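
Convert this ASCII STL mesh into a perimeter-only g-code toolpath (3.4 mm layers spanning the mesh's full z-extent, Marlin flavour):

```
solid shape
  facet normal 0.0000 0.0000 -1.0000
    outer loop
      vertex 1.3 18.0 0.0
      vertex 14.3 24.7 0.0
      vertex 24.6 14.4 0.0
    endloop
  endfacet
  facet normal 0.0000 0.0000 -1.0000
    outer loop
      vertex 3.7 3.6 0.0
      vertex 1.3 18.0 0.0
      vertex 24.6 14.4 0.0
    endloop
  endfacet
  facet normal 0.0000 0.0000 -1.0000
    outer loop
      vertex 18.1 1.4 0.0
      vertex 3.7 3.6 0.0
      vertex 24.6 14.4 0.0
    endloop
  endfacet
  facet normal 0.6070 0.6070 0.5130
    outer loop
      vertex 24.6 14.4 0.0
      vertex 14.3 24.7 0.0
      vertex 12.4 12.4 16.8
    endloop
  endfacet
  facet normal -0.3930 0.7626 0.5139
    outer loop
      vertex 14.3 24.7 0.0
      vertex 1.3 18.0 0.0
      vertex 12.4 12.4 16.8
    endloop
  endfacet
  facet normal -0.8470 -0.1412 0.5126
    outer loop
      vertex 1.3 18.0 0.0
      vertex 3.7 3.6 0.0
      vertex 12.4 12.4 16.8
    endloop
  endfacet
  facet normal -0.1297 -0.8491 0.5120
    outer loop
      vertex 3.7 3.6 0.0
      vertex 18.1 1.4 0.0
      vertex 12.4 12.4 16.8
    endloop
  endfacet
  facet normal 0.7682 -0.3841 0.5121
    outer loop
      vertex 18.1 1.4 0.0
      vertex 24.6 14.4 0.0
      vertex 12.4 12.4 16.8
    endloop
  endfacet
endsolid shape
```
; perimeter-only toolpath
G21 ; units = mm
G90 ; absolute positioning
G28 ; home
; layer 1
G0 Z3.4
G0 X22.2 Y14.0
G1 X13.9 Y22.2
G1 X3.5 Y16.9
G1 X5.4 Y5.4
G1 X17.0 Y3.6
G1 X22.2 Y14.0
; layer 2
G0 Z6.7
G0 X19.7 Y13.6
G1 X13.5 Y19.8
G1 X5.7 Y15.8
G1 X7.2 Y7.1
G1 X15.8 Y5.8
G1 X19.7 Y13.6
; layer 3
G0 Z10.1
G0 X17.3 Y13.2
G1 X13.2 Y17.3
G1 X8.0 Y14.6
G1 X8.9 Y8.9
G1 X14.7 Y8.0
G1 X17.3 Y13.2
; layer 4
G0 Z13.4
G0 X14.8 Y12.8
G1 X12.8 Y14.9
G1 X10.2 Y13.5
G1 X10.7 Y10.6
G1 X13.5 Y10.2
G1 X14.8 Y12.8
M2 ; end

The solid is a regular 5-sided pyramid, base circumscribed radius ≈ 12.4 mm, apex at z ≈ 16.8 mm. Slicing at Δz = 3.4 mm — 5 equal slices spanning the solid's height, so layer i sits at z = i·h/5 — gives 4 non-empty perimeters. Each is a 5-segment closed polygon; G0 lifts to the layer z and rapids to the start vertex, then G1 traces the edges. The cross-section shrinks linearly with z (the slice at the apex is degenerate and omitted).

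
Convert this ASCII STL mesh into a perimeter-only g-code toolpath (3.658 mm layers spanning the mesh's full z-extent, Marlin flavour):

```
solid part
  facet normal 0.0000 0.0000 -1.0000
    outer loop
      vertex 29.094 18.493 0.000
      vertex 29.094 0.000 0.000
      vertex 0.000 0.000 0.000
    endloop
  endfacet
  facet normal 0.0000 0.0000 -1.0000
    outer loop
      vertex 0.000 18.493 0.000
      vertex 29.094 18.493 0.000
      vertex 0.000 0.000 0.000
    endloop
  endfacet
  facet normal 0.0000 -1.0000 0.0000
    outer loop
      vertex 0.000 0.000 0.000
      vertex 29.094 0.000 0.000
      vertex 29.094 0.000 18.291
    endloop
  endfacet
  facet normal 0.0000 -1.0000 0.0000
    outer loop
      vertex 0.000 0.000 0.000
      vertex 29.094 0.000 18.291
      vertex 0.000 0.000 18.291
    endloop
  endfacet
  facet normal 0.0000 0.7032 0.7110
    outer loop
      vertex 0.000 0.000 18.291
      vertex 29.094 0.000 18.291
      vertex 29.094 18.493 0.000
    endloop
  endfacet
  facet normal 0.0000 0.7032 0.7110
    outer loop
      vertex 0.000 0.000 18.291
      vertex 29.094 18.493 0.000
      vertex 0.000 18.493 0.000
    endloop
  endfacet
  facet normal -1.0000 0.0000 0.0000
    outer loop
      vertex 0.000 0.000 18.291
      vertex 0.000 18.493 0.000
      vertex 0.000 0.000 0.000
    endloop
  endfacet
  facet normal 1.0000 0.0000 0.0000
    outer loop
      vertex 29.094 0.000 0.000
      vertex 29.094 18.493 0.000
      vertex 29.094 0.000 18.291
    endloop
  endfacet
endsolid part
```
; perimeter-only toolpath
G21 ; units = mm
G90 ; absolute positioning
G28 ; home
; layer 1
G0 Z3.658
G0 X0.000 Y0.000
G1 X29.094 Y0.000
G1 X29.094 Y14.794
G1 X0.000 Y14.794
G1 X0.000 Y0.000
; layer 2
G0 Z7.316
G0 X0.000 Y0.000
G1 X29.094 Y0.000
G1 X29.094 Y11.096
G1 X0.000 Y11.096
G1 X0.000 Y0.000
; layer 3
G0 Z10.975
G0 X0.000 Y0.000
G1 X29.094 Y0.000
G1 X29.094 Y7.397
G1 X0.000 Y7.397
G1 X0.000 Y0.000
; layer 4
G0 Z14.633
G0 X0.000 Y0.000
G1 X29.094 Y0.000
G1 X29.094 Y3.699
G1 X0.000 Y3.699
G1 X0.000 Y0.000
M2 ; end

The solid is a wedge (ramp): 29.1 × 18.5 mm base, rising to 18.3 mm along the y=0 edge and sloping linearly to z=0 at y=18.5. Slicing at Δz = 3.658 mm — 5 equal slices spanning the solid's height, so layer i sits at z = i·h/5 — gives 4 non-empty perimeters. Each is a 4-segment closed polygon; G0 lifts to the layer z and rapids to the start vertex, then G1 traces the edges. The cross-section shrinks linearly with z (the slice at the apex is degenerate and omitted).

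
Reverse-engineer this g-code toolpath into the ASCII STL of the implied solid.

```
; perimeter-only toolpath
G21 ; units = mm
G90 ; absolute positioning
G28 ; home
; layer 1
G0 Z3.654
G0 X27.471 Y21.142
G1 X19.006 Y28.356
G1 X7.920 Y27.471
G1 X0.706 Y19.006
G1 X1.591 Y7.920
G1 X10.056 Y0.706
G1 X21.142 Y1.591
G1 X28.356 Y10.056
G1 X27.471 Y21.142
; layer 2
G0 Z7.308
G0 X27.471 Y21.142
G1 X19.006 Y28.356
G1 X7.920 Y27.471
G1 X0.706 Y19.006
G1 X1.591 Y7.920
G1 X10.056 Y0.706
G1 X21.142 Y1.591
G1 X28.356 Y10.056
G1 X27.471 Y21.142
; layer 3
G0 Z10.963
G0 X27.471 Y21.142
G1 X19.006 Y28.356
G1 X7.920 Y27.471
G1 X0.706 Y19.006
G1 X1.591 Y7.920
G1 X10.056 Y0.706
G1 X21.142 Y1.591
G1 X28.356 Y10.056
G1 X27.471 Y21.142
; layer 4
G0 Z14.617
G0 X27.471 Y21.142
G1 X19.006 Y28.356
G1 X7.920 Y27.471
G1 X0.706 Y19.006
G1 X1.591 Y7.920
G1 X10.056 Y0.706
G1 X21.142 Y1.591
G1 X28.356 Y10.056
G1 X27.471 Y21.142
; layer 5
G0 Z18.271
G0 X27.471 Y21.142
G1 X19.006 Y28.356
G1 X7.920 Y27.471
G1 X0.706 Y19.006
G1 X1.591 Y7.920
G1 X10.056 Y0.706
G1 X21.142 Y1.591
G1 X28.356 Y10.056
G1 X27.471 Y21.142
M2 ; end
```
solid part
  facet normal 0.0000 0.0000 -1.0000
    outer loop
      vertex 7.920 27.471 0.000
      vertex 19.006 28.356 0.000
      vertex 27.471 21.142 0.000
    endloop
  endfacet
  facet normal 0.0000 0.0000 -1.0000
    outer loop
      vertex 0.706 19.006 0.000
      vertex 7.920 27.471 0.000
      vertex 27.471 21.142 0.000
    endloop
  endfacet
  facet normal 0.0000 0.0000 -1.0000
    outer loop
      vertex 1.591 7.920 0.000
      vertex 0.706 19.006 0.000
      vertex 27.471 21.142 0.000
    endloop
  endfacet
  facet normal 0.0000 0.0000 -1.0000
    outer loop
      vertex 10.056 0.706 0.000
      vertex 1.591 7.920 0.000
      vertex 27.471 21.142 0.000
    endloop
  endfacet
  facet normal 0.0000 0.0000 -1.0000
    outer loop
      vertex 21.142 1.591 0.000
      vertex 10.056 0.706 0.000
      vertex 27.471 21.142 0.000
    endloop
  endfacet
  facet normal 0.0000 0.0000 -1.0000
    outer loop
      vertex 28.356 10.056 0.000
      vertex 21.142 1.591 0.000
      vertex 27.471 21.142 0.000
    endloop
  endfacet
  facet normal 0.0000 0.0000 1.0000
    outer loop
      vertex 27.471 21.142 18.271
      vertex 19.006 28.356 18.271
      vertex 7.920 27.471 18.271
    endloop
  endfacet
  facet normal 0.0000 0.0000 1.0000
    outer loop
      vertex 27.471 21.142 18.271
      vertex 7.920 27.471 18.271
      vertex 0.706 19.006 18.271
    endloop
  endfacet
  facet normal 0.0000 0.0000 1.0000
    outer loop
      vertex 27.471 21.142 18.271
      vertex 0.706 19.006 18.271
      vertex 1.591 7.920 18.271
    endloop
  endfacet
  facet normal 0.0000 0.0000 1.0000
    outer loop
      vertex 27.471 21.142 18.271
      vertex 1.591 7.920 18.271
      vertex 10.056 0.706 18.271
    endloop
  endfacet
  facet normal 0.0000 0.0000 1.0000
    outer loop
      vertex 27.471 21.142 18.271
      vertex 10.056 0.706 18.271
      vertex 21.142 1.591 18.271
    endloop
  endfacet
  facet normal 0.0000 0.0000 1.0000
    outer loop
      vertex 27.471 21.142 18.271
      vertex 21.142 1.591 18.271
      vertex 28.356 10.056 18.271
    endloop
  endfacet
  facet normal 0.6486 0.7611 0.0000
    outer loop
      vertex 27.471 21.142 0.000
      vertex 19.006 28.356 0.000
      vertex 19.006 28.356 18.271
    endloop
  endfacet
  facet normal 0.6486 0.7611 0.0000
    outer loop
      vertex 27.471 21.142 0.000
      vertex 19.006 28.356 18.271
      vertex 27.471 21.142 18.271
    endloop
  endfacet
  facet normal -0.0796 0.9968 0.0000
    outer loop
      vertex 19.006 28.356 0.000
      vertex 7.920 27.471 0.000
      vertex 7.920 27.471 18.271
    endloop
  endfacet
  facet normal -0.0796 0.9968 0.0000
    outer loop
      vertex 19.006 28.356 0.000
      vertex 7.920 27.471 18.271
      vertex 19.006 28.356 18.271
    endloop
  endfacet
  facet normal -0.7611 0.6486 0.0000
    outer loop
      vertex 7.920 27.471 0.000
      vertex 0.706 19.006 0.000
      vertex 0.706 19.006 18.271
    endloop
  endfacet
  facet normal -0.7611 0.6486 0.0000
    outer loop
      vertex 7.920 27.471 0.000
      vertex 0.706 19.006 18.271
      vertex 7.920 27.471 18.271
    endloop
  endfacet
  facet normal -0.9968 -0.0796 0.0000
    outer loop
      vertex 0.706 19.006 0.000
      vertex 1.591 7.920 0.000
      vertex 1.591 7.920 18.271
    endloop
  endfacet
  facet normal -0.9968 -0.0796 0.0000
    outer loop
      vertex 0.706 19.006 0.000
      vertex 1.591 7.920 18.271
      vertex 0.706 19.006 18.271
    endloop
  endfacet
  facet normal -0.6486 -0.7611 0.0000
    outer loop
      vertex 1.591 7.920 0.000
      vertex 10.056 0.706 0.000
      vertex 10.056 0.706 18.271
    endloop
  endfacet
  facet normal -0.6486 -0.7611 0.0000
    outer loop
      vertex 1.591 7.920 0.000
      vertex 10.056 0.706 18.271
      vertex 1.591 7.920 18.271
    endloop
  endfacet
  facet normal 0.0796 -0.9968 0.0000
    outer loop
      vertex 10.056 0.706 0.000
      vertex 21.142 1.591 0.000
      vertex 21.142 1.591 18.271
    endloop
  endfacet
  facet normal 0.0796 -0.9968 0.0000
    outer loop
      vertex 10.056 0.706 0.000
      vertex 21.142 1.591 18.271
      vertex 10.056 0.706 18.271
    endloop
  endfacet
  facet normal 0.7611 -0.6486 0.0000
    outer loop
      vertex 21.142 1.591 0.000
      vertex 28.356 10.056 0.000
      vertex 28.356 10.056 18.271
    endloop
  endfacet
  facet normal 0.7611 -0.6486 0.0000
    outer loop
      vertex 21.142 1.591 0.000
      vertex 28.356 10.056 18.271
      vertex 21.142 1.591 18.271
    endloop
  endfacet
  facet normal 0.9968 0.0796 0.0000
    outer loop
      vertex 28.356 10.056 0.000
      vertex 27.471 21.142 0.000
      vertex 27.471 21.142 18.271
    endloop
  endfacet
  facet normal 0.9968 0.0796 0.0000
    outer loop
      vertex 28.356 10.056 0.000
      vertex 27.471 21.142 18.271
      vertex 28.356 10.056 18.271
    endloop
  endfacet
endsolid part

The G0 Z moves step by Δz≈3.654 mm. Every layer's G1 loop is the same polygon, so the solid is a straight extrusion of it from z=0 to z≈18.3. Closing with flat bottom and top caps and triangulating gives 28 facets — a regular 8-sided prism (a cylinder approximated with 8 flat sides), circumscribed radius ≈ 14.5 mm, height ≈ 18.3 mm.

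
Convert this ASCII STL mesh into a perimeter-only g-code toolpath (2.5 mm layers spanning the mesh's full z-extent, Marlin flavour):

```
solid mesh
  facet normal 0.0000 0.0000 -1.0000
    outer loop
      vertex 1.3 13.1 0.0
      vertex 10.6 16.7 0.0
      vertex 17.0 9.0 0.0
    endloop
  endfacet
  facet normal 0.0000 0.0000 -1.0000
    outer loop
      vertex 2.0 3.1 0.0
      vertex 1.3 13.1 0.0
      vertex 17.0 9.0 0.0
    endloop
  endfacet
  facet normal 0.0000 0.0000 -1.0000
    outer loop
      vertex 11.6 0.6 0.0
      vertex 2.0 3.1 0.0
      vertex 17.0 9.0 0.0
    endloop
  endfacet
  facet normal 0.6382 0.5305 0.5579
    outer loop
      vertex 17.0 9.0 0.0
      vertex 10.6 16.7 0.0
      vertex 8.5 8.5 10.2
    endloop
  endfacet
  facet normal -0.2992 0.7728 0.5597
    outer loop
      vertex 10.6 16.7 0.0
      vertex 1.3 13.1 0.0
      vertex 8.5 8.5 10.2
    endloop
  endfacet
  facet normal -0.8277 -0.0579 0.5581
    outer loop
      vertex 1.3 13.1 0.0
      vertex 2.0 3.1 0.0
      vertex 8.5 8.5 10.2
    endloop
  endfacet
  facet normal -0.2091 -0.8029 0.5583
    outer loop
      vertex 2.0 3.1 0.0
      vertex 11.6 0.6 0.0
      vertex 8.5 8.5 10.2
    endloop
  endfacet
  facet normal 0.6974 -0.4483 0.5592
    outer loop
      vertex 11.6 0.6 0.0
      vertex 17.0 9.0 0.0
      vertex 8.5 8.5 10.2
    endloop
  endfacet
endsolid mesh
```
; perimeter-only toolpath
G21 ; units = mm
G90 ; absolute positioning
G28 ; home
; layer 1
G0 Z2.5
G0 X14.9 Y8.9
G1 X10.1 Y14.6
G1 X3.1 Y11.9
G1 X3.6 Y4.5
G1 X10.8 Y2.6
G1 X14.9 Y8.9
; layer 2
G0 Z5.1
G0 X12.8 Y8.8
G1 X9.6 Y12.6
G1 X4.9 Y10.8
G1 X5.2 Y5.8
G1 X10.1 Y4.5
G1 X12.8 Y8.8
; layer 3
G0 Z7.6
G0 X10.6 Y8.6
G1 X9.0 Y10.6
G1 X6.7 Y9.7
G1 X6.9 Y7.2
G1 X9.3 Y6.5
G1 X10.6 Y8.6
M2 ; end

The solid is a regular 5-sided pyramid, base circumscribed radius ≈ 8.5 mm, apex at z ≈ 10.2 mm. Slicing at Δz = 2.5 mm — 4 equal slices spanning the solid's height, so layer i sits at z = i·h/4 — gives 3 non-empty perimeters. Each is a 5-segment closed polygon; G0 lifts to the layer z and rapids to the start vertex, then G1 traces the edges. The cross-section shrinks linearly with z (the slice at the apex is degenerate and omitted).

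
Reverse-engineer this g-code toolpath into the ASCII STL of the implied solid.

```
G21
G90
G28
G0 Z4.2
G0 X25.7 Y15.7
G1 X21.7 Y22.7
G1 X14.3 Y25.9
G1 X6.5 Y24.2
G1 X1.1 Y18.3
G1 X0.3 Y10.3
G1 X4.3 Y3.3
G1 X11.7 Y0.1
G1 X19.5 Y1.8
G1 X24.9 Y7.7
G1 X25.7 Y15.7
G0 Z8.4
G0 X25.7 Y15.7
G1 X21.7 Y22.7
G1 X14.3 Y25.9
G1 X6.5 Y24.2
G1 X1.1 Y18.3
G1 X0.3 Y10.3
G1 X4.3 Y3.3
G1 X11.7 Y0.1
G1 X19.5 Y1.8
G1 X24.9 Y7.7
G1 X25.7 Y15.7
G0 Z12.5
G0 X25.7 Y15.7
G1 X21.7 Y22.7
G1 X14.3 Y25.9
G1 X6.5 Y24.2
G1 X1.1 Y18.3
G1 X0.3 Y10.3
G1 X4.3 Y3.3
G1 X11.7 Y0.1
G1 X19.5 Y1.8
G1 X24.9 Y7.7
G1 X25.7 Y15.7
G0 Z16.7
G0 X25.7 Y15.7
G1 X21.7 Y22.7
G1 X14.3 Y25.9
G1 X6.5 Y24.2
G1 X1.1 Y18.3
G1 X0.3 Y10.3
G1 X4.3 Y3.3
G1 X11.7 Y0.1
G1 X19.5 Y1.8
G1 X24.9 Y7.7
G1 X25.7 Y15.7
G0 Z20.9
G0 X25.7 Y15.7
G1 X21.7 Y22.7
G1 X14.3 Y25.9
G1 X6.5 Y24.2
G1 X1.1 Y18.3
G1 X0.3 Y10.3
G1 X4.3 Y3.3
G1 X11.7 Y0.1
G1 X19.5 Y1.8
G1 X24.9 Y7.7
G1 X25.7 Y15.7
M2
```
solid part
  facet normal 0.0000 0.0000 -1.0000
    outer loop
      vertex 14.3 25.9 0.0
      vertex 21.7 22.7 0.0
      vertex 25.7 15.7 0.0
    endloop
  endfacet
  facet normal 0.0000 0.0000 -1.0000
    outer loop
      vertex 6.5 24.2 0.0
      vertex 14.3 25.9 0.0
      vertex 25.7 15.7 0.0
    endloop
  endfacet
  facet normal 0.0000 0.0000 -1.0000
    outer loop
      vertex 1.1 18.3 0.0
      vertex 6.5 24.2 0.0
      vertex 25.7 15.7 0.0
    endloop
  endfacet
  facet normal 0.0000 0.0000 -1.0000
    outer loop
      vertex 0.3 10.3 0.0
      vertex 1.1 18.3 0.0
      vertex 25.7 15.7 0.0
    endloop
  endfacet
  facet normal 0.0000 0.0000 -1.0000
    outer loop
      vertex 4.3 3.3 0.0
      vertex 0.3 10.3 0.0
      vertex 25.7 15.7 0.0
    endloop
  endfacet
  facet normal 0.0000 0.0000 -1.0000
    outer loop
      vertex 11.7 0.1 0.0
      vertex 4.3 3.3 0.0
      vertex 25.7 15.7 0.0
    endloop
  endfacet
  facet normal 0.0000 0.0000 -1.0000
    outer loop
      vertex 19.5 1.8 0.0
      vertex 11.7 0.1 0.0
      vertex 25.7 15.7 0.0
    endloop
  endfacet
  facet normal 0.0000 0.0000 -1.0000
    outer loop
      vertex 24.9 7.7 0.0
      vertex 19.5 1.8 0.0
      vertex 25.7 15.7 0.0
    endloop
  endfacet
  facet normal 0.0000 0.0000 1.0000
    outer loop
      vertex 25.7 15.7 20.9
      vertex 21.7 22.7 20.9
      vertex 14.3 25.9 20.9
    endloop
  endfacet
  facet normal 0.0000 0.0000 1.0000
    outer loop
      vertex 25.7 15.7 20.9
      vertex 14.3 25.9 20.9
      vertex 6.5 24.2 20.9
    endloop
  endfacet
  facet normal 0.0000 0.0000 1.0000
    outer loop
      vertex 25.7 15.7 20.9
      vertex 6.5 24.2 20.9
      vertex 1.1 18.3 20.9
    endloop
  endfacet
  facet normal 0.0000 0.0000 1.0000
    outer loop
      vertex 25.7 15.7 20.9
      vertex 1.1 18.3 20.9
      vertex 0.3 10.3 20.9
    endloop
  endfacet
  facet normal 0.0000 0.0000 1.0000
    outer loop
      vertex 25.7 15.7 20.9
      vertex 0.3 10.3 20.9
      vertex 4.3 3.3 20.9
    endloop
  endfacet
  facet normal 0.0000 0.0000 1.0000
    outer loop
      vertex 25.7 15.7 20.9
      vertex 4.3 3.3 20.9
      vertex 11.7 0.1 20.9
    endloop
  endfacet
  facet normal 0.0000 0.0000 1.0000
    outer loop
      vertex 25.7 15.7 20.9
      vertex 11.7 0.1 20.9
      vertex 19.5 1.8 20.9
    endloop
  endfacet
  facet normal 0.0000 0.0000 1.0000
    outer loop
      vertex 25.7 15.7 20.9
      vertex 19.5 1.8 20.9
      vertex 24.9 7.7 20.9
    endloop
  endfacet
  facet normal 0.8682 0.4961 0.0000
    outer loop
      vertex 25.7 15.7 0.0
      vertex 21.7 22.7 0.0
      vertex 21.7 22.7 20.9
    endloop
  endfacet
  facet normal 0.8682 0.4961 0.0000
    outer loop
      vertex 25.7 15.7 0.0
      vertex 21.7 22.7 20.9
      vertex 25.7 15.7 20.9
    endloop
  endfacet
  facet normal 0.3969 0.9179 0.0000
    outer loop
      vertex 21.7 22.7 0.0
      vertex 14.3 25.9 0.0
      vertex 14.3 25.9 20.9
    endloop
  endfacet
  facet normal 0.3969 0.9179 0.0000
    outer loop
      vertex 21.7 22.7 0.0
      vertex 14.3 25.9 20.9
      vertex 21.7 22.7 20.9
    endloop
  endfacet
  facet normal -0.2129 0.9771 0.0000
    outer loop
      vertex 14.3 25.9 0.0
      vertex 6.5 24.2 0.0
      vertex 6.5 24.2 20.9
    endloop
  endfacet
  facet normal -0.2129 0.9771 0.0000
    outer loop
      vertex 14.3 25.9 0.0
      vertex 6.5 24.2 20.9
      vertex 14.3 25.9 20.9
    endloop
  endfacet
  facet normal -0.7377 0.6752 0.0000
    outer loop
      vertex 6.5 24.2 0.0
      vertex 1.1 18.3 0.0
      vertex 1.1 18.3 20.9
    endloop
  endfacet
  facet normal -0.7377 0.6752 0.0000
    outer loop
      vertex 6.5 24.2 0.0
      vertex 1.1 18.3 20.9
      vertex 6.5 24.2 20.9
    endloop
  endfacet
  facet normal -0.9950 0.0995 0.0000
    outer loop
      vertex 1.1 18.3 0.0
      vertex 0.3 10.3 0.0
      vertex 0.3 10.3 20.9
    endloop
  endfacet
  facet normal -0.9950 0.0995 0.0000
    outer loop
      vertex 1.1 18.3 0.0
      vertex 0.3 10.3 20.9
      vertex 1.1 18.3 20.9
    endloop
  endfacet
  facet normal -0.8682 -0.4961 0.0000
    outer loop
      vertex 0.3 10.3 0.0
      vertex 4.3 3.3 0.0
      vertex 4.3 3.3 20.9
    endloop
  endfacet
  facet normal -0.8682 -0.4961 0.0000
    outer loop
      vertex 0.3 10.3 0.0
      vertex 4.3 3.3 20.9
      vertex 0.3 10.3 20.9
    endloop
  endfacet
  facet normal -0.3969 -0.9179 0.0000
    outer loop
      vertex 4.3 3.3 0.0
      vertex 11.7 0.1 0.0
      vertex 11.7 0.1 20.9
    endloop
  endfacet
  facet normal -0.3969 -0.9179 0.0000
    outer loop
      vertex 4.3 3.3 0.0
      vertex 11.7 0.1 20.9
      vertex 4.3 3.3 20.9
    endloop
  endfacet
  facet normal 0.2129 -0.9771 0.0000
    outer loop
      vertex 11.7 0.1 0.0
      vertex 19.5 1.8 0.0
      vertex 19.5 1.8 20.9
    endloop
  endfacet
  facet normal 0.2129 -0.9771 0.0000
    outer loop
      vertex 11.7 0.1 0.0
      vertex 19.5 1.8 20.9
      vertex 11.7 0.1 20.9
    endloop
  endfacet
  facet normal 0.7377 -0.6752 0.0000
    outer loop
      vertex 19.5 1.8 0.0
      vertex 24.9 7.7 0.0
      vertex 24.9 7.7 20.9
    endloop
  endfacet
  facet normal 0.7377 -0.6752 0.0000
    outer loop
      vertex 19.5 1.8 0.0
      vertex 24.9 7.7 20.9
      vertex 19.5 1.8 20.9
    endloop
  endfacet
  facet normal 0.9950 -0.0995 0.0000
    outer loop
      vertex 24.9 7.7 0.0
      vertex 25.7 15.7 0.0
      vertex 25.7 15.7 20.9
    endloop
  endfacet
  facet normal 0.9950 -0.0995 0.0000
    outer loop
      vertex 24.9 7.7 0.0
      vertex 25.7 15.7 20.9
      vertex 24.9 7.7 20.9
    endloop
  endfacet
endsolid part

The G0 Z moves step by Δz≈4.2 mm. Every layer's G1 loop is the same polygon, so the solid is a straight extrusion of it from z=0 to z≈20.9. Closing with flat bottom and top caps and triangulating gives 36 facets — a regular 10-sided prism (a cylinder approximated with 10 flat sides), circumscribed radius ≈ 13 mm, height ≈ 20.9 mm.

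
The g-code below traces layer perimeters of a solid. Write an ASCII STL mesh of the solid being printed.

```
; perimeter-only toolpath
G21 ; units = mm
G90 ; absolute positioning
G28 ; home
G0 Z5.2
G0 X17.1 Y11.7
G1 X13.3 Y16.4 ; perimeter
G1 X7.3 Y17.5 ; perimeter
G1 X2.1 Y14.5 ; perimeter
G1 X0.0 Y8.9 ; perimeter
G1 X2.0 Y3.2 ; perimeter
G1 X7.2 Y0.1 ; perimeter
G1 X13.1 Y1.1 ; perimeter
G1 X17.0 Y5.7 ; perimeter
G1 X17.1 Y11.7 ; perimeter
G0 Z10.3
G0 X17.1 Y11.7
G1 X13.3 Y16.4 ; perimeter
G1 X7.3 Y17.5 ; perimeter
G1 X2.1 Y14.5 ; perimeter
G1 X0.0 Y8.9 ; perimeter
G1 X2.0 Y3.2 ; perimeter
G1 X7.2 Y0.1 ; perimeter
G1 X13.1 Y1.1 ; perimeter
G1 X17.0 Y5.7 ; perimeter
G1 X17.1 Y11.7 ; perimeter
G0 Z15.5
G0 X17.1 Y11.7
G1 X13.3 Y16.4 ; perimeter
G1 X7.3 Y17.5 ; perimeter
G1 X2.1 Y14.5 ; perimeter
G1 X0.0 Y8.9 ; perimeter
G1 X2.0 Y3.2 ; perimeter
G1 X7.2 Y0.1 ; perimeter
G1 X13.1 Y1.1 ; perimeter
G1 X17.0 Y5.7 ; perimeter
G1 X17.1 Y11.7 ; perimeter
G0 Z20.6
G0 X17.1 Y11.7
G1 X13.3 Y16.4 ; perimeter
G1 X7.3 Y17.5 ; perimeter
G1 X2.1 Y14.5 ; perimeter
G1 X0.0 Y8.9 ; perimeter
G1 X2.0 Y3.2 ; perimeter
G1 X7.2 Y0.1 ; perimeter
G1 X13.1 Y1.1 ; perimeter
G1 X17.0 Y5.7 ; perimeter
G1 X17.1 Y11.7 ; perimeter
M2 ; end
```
solid part
  facet normal 0.0000 0.0000 -1.0000
    outer loop
      vertex 7.3 17.5 0.0
      vertex 13.3 16.4 0.0
      vertex 17.1 11.7 0.0
    endloop
  endfacet
  facet normal 0.0000 0.0000 -1.0000
    outer loop
      vertex 2.1 14.5 0.0
      vertex 7.3 17.5 0.0
      vertex 17.1 11.7 0.0
    endloop
  endfacet
  facet normal 0.0000 0.0000 -1.0000
    outer loop
      vertex 0.0 8.9 0.0
      vertex 2.1 14.5 0.0
      vertex 17.1 11.7 0.0
    endloop
  endfacet
  facet normal 0.0000 0.0000 -1.0000
    outer loop
      vertex 2.0 3.2 0.0
      vertex 0.0 8.9 0.0
      vertex 17.1 11.7 0.0
    endloop
  endfacet
  facet normal 0.0000 0.0000 -1.0000
    outer loop
      vertex 7.2 0.1 0.0
      vertex 2.0 3.2 0.0
      vertex 17.1 11.7 0.0
    endloop
  endfacet
  facet normal 0.0000 0.0000 -1.0000
    outer loop
      vertex 13.1 1.1 0.0
      vertex 7.2 0.1 0.0
      vertex 17.1 11.7 0.0
    endloop
  endfacet
  facet normal 0.0000 0.0000 -1.0000
    outer loop
      vertex 17.0 5.7 0.0
      vertex 13.1 1.1 0.0
      vertex 17.1 11.7 0.0
    endloop
  endfacet
  facet normal 0.0000 0.0000 1.0000
    outer loop
      vertex 17.1 11.7 20.6
      vertex 13.3 16.4 20.6
      vertex 7.3 17.5 20.6
    endloop
  endfacet
  facet normal 0.0000 0.0000 1.0000
    outer loop
      vertex 17.1 11.7 20.6
      vertex 7.3 17.5 20.6
      vertex 2.1 14.5 20.6
    endloop
  endfacet
  facet normal 0.0000 0.0000 1.0000
    outer loop
      vertex 17.1 11.7 20.6
      vertex 2.1 14.5 20.6
      vertex 0.0 8.9 20.6
    endloop
  endfacet
  facet normal 0.0000 0.0000 1.0000
    outer loop
      vertex 17.1 11.7 20.6
      vertex 0.0 8.9 20.6
      vertex 2.0 3.2 20.6
    endloop
  endfacet
  facet normal 0.0000 0.0000 1.0000
    outer loop
      vertex 17.1 11.7 20.6
      vertex 2.0 3.2 20.6
      vertex 7.2 0.1 20.6
    endloop
  endfacet
  facet normal 0.0000 0.0000 1.0000
    outer loop
      vertex 17.1 11.7 20.6
      vertex 7.2 0.1 20.6
      vertex 13.1 1.1 20.6
    endloop
  endfacet
  facet normal 0.0000 0.0000 1.0000
    outer loop
      vertex 17.1 11.7 20.6
      vertex 13.1 1.1 20.6
      vertex 17.0 5.7 20.6
    endloop
  endfacet
  facet normal 0.7776 0.6287 0.0000
    outer loop
      vertex 17.1 11.7 0.0
      vertex 13.3 16.4 0.0
      vertex 13.3 16.4 20.6
    endloop
  endfacet
  facet normal 0.7776 0.6287 0.0000
    outer loop
      vertex 17.1 11.7 0.0
      vertex 13.3 16.4 20.6
      vertex 17.1 11.7 20.6
    endloop
  endfacet
  facet normal 0.1803 0.9836 0.0000
    outer loop
      vertex 13.3 16.4 0.0
      vertex 7.3 17.5 0.0
      vertex 7.3 17.5 20.6
    endloop
  endfacet
  facet normal 0.1803 0.9836 0.0000
    outer loop
      vertex 13.3 16.4 0.0
      vertex 7.3 17.5 20.6
      vertex 13.3 16.4 20.6
    endloop
  endfacet
  facet normal -0.4997 0.8662 0.0000
    outer loop
      vertex 7.3 17.5 0.0
      vertex 2.1 14.5 0.0
      vertex 2.1 14.5 20.6
    endloop
  endfacet
  facet normal -0.4997 0.8662 0.0000
    outer loop
      vertex 7.3 17.5 0.0
      vertex 2.1 14.5 20.6
      vertex 7.3 17.5 20.6
    endloop
  endfacet
  facet normal -0.9363 0.3511 0.0000
    outer loop
      vertex 2.1 14.5 0.0
      vertex 0.0 8.9 0.0
      vertex 0.0 8.9 20.6
    endloop
  endfacet
  facet normal -0.9363 0.3511 0.0000
    outer loop
      vertex 2.1 14.5 0.0
      vertex 0.0 8.9 20.6
      vertex 2.1 14.5 20.6
    endloop
  endfacet
  facet normal -0.9436 -0.3311 0.0000
    outer loop
      vertex 0.0 8.9 0.0
      vertex 2.0 3.2 0.0
      vertex 2.0 3.2 20.6
    endloop
  endfacet
  facet normal -0.9436 -0.3311 0.0000
    outer loop
      vertex 0.0 8.9 0.0
      vertex 2.0 3.2 20.6
      vertex 0.0 8.9 20.6
    endloop
  endfacet
  facet normal -0.5121 -0.8589 0.0000
    outer loop
      vertex 2.0 3.2 0.0
      vertex 7.2 0.1 0.0
      vertex 7.2 0.1 20.6
    endloop
  endfacet
  facet normal -0.5121 -0.8589 0.0000
    outer loop
      vertex 2.0 3.2 0.0
      vertex 7.2 0.1 20.6
      vertex 2.0 3.2 20.6
    endloop
  endfacet
  facet normal 0.1671 -0.9859 0.0000
    outer loop
      vertex 7.2 0.1 0.0
      vertex 13.1 1.1 0.0
      vertex 13.1 1.1 20.6
    endloop
  endfacet
  facet normal 0.1671 -0.9859 0.0000
    outer loop
      vertex 7.2 0.1 0.0
      vertex 13.1 1.1 20.6
      vertex 7.2 0.1 20.6
    endloop
  endfacet
  facet normal 0.7628 -0.6467 0.0000
    outer loop
      vertex 13.1 1.1 0.0
      vertex 17.0 5.7 0.0
      vertex 17.0 5.7 20.6
    endloop
  endfacet
  facet normal 0.7628 -0.6467 0.0000
    outer loop
      vertex 13.1 1.1 0.0
      vertex 17.0 5.7 20.6
      vertex 13.1 1.1 20.6
    endloop
  endfacet
  facet normal 0.9999 -0.0167 0.0000
    outer loop
      vertex 17.0 5.7 0.0
      vertex 17.1 11.7 0.0
      vertex 17.1 11.7 20.6
    endloop
  endfacet
  facet normal 0.9999 -0.0167 0.0000
    outer loop
      vertex 17.0 5.7 0.0
      vertex 17.1 11.7 20.6
      vertex 17.0 5.7 20.6
    endloop
  endfacet
endsolid part

The G0 Z moves step by Δz≈5.2 mm. Every layer's G1 loop is the same polygon, so the solid is a straight extrusion of it from z=0 to z≈20.6. Closing with flat bottom and top caps and triangulating gives 32 facets — a regular 9-sided prism (a cylinder approximated with 9 flat sides), circumscribed radius ≈ 8.8 mm, height ≈ 20.6 mm.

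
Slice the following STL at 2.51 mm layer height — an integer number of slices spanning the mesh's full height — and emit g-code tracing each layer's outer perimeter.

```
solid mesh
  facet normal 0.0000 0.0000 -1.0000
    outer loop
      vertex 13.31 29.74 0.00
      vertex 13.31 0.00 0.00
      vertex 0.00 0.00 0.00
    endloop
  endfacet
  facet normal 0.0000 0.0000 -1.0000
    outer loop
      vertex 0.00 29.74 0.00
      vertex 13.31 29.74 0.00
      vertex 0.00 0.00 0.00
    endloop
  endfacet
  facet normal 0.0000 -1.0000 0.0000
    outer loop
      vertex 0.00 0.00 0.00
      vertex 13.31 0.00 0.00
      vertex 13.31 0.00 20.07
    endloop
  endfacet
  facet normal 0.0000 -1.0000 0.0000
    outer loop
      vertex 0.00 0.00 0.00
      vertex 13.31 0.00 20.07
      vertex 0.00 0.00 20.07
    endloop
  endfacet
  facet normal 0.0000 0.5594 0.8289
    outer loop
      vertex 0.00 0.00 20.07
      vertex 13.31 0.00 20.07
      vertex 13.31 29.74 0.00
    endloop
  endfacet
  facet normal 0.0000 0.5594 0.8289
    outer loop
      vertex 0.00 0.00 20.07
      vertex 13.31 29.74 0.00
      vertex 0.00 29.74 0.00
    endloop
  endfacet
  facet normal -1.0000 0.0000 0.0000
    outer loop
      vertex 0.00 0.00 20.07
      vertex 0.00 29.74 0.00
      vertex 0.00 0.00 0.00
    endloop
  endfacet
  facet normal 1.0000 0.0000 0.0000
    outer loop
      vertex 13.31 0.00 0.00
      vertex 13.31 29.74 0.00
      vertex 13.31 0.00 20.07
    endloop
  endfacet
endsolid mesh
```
; perimeter-only toolpath
G21 ; units = mm
G90 ; absolute positioning
G28 ; home
; layer 1
G0 Z2.51
G0 X0.00 Y0.00
G1 X13.31 Y0.00
G1 X13.31 Y26.02
G1 X0.00 Y26.02
G1 X0.00 Y0.00
; layer 2
G0 Z5.02
G0 X0.00 Y0.00
G1 X13.31 Y0.00
G1 X13.31 Y22.30
G1 X0.00 Y22.30
G1 X0.00 Y0.00
; layer 3
G0 Z7.53
G0 X0.00 Y0.00
G1 X13.31 Y0.00
G1 X13.31 Y18.59
G1 X0.00 Y18.59
G1 X0.00 Y0.00
; layer 4
G0 Z10.04
G0 X0.00 Y0.00
G1 X13.31 Y0.00
G1 X13.31 Y14.87
G1 X0.00 Y14.87
G1 X0.00 Y0.00
; layer 5
G0 Z12.54
G0 X0.00 Y0.00
G1 X13.31 Y0.00
G1 X13.31 Y11.15
G1 X0.00 Y11.15
G1 X0.00 Y0.00
; layer 6
G0 Z15.05
G0 X0.00 Y0.00
G1 X13.31 Y0.00
G1 X13.31 Y7.43
G1 X0.00 Y7.43
G1 X0.00 Y0.00
; layer 7
G0 Z17.56
G0 X0.00 Y0.00
G1 X13.31 Y0.00
G1 X13.31 Y3.72
G1 X0.00 Y3.72
G1 X0.00 Y0.00
M2 ; end

The solid is a wedge (ramp): 13.3 × 29.7 mm base, rising to 20.1 mm along the y=0 edge and sloping linearly to z=0 at y=29.7. Slicing at Δz = 2.51 mm — 8 equal slices spanning the solid's height, so layer i sits at z = i·h/8 — gives 7 non-empty perimeters. Each is a 4-segment closed polygon; G0 lifts to the layer z and rapids to the start vertex, then G1 traces the edges. The cross-section shrinks linearly with z (the slice at the apex is degenerate and omitted).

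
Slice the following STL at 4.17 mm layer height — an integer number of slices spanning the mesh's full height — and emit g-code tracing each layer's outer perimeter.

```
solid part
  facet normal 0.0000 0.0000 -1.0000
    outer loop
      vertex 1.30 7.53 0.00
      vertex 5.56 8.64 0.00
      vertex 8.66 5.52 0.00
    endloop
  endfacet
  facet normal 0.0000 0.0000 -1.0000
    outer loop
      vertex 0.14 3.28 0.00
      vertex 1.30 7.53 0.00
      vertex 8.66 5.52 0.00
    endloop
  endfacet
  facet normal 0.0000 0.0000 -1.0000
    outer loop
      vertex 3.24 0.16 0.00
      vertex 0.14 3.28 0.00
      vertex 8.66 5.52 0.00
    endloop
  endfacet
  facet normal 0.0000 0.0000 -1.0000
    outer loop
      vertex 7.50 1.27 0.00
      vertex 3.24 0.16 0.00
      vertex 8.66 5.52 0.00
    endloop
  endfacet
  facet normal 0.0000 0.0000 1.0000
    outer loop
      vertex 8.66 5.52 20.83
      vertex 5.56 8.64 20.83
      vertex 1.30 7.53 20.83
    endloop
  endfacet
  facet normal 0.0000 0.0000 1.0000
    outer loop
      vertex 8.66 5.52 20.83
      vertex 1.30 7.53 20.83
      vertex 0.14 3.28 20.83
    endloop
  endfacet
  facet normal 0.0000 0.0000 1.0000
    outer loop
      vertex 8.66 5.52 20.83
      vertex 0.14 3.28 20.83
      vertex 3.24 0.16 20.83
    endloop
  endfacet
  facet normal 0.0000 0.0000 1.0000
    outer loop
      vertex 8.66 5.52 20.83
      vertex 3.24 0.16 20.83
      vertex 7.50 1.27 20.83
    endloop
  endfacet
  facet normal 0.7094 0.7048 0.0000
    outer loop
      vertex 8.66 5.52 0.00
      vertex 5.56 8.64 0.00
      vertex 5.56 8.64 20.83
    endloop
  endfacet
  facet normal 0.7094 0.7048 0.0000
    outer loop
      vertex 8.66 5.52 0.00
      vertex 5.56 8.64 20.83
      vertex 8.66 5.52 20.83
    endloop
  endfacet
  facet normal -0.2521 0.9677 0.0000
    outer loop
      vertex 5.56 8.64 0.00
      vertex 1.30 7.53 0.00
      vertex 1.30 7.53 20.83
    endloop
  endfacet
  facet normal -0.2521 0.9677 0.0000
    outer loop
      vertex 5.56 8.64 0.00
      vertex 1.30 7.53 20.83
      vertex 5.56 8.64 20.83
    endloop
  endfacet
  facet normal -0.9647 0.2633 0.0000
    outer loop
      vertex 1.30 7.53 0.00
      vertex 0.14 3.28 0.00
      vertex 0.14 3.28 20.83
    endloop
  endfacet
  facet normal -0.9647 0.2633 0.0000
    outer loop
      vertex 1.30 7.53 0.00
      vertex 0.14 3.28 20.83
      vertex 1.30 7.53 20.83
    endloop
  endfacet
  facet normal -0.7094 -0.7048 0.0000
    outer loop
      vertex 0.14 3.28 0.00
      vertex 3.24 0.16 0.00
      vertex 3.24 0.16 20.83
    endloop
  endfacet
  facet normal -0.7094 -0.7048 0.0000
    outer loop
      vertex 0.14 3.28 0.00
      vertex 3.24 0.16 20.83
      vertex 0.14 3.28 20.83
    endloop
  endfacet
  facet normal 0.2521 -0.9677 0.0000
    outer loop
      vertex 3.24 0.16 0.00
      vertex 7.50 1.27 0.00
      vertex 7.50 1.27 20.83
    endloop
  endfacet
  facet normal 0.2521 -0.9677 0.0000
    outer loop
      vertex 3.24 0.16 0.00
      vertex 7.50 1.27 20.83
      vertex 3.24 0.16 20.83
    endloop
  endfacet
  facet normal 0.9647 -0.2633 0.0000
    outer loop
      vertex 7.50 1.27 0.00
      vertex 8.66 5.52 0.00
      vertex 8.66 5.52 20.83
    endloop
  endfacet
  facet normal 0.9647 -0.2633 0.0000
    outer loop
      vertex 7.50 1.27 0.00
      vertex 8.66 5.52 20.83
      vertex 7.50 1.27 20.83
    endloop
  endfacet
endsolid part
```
; perimeter-only toolpath
G21 ; units = mm
G90 ; absolute positioning
G28 ; home
; layer 1
G0 Z4.17
G0 X8.66 Y5.52
G1 X5.56 Y8.64
G1 X1.30 Y7.53
G1 X0.14 Y3.28
G1 X3.24 Y0.16
G1 X7.50 Y1.27
G1 X8.66 Y5.52
; layer 2
G0 Z8.33
G0 X8.66 Y5.52
G1 X5.56 Y8.64
G1 X1.30 Y7.53
G1 X0.14 Y3.28
G1 X3.24 Y0.16
G1 X7.50 Y1.27
G1 X8.66 Y5.52
; layer 3
G0 Z12.50
G0 X8.66 Y5.52
G1 X5.56 Y8.64
G1 X1.30 Y7.53
G1 X0.14 Y3.28
G1 X3.24 Y0.16
G1 X7.50 Y1.27
G1 X8.66 Y5.52
; layer 4
G0 Z16.66
G0 X8.66 Y5.52
G1 X5.56 Y8.64
G1 X1.30 Y7.53
G1 X0.14 Y3.28
G1 X3.24 Y0.16
G1 X7.50 Y1.27
G1 X8.66 Y5.52
; layer 5
G0 Z20.83
G0 X8.66 Y5.52
G1 X5.56 Y8.64
G1 X1.30 Y7.53
G1 X0.14 Y3.28
G1 X3.24 Y0.16
G1 X7.50 Y1.27
G1 X8.66 Y5.52
M2 ; end

The solid is a regular 6-sided prism (a cylinder approximated with 6 flat sides), circumscribed radius ≈ 4.4 mm, height ≈ 20.8 mm. Slicing at Δz = 4.17 mm — 5 equal slices spanning the solid's height, so layer i sits at z = i·h/5 — gives 5 non-empty perimeters. Each is a 6-segment closed polygon; G0 lifts to the layer z and rapids to the start vertex, then G1 traces the edges.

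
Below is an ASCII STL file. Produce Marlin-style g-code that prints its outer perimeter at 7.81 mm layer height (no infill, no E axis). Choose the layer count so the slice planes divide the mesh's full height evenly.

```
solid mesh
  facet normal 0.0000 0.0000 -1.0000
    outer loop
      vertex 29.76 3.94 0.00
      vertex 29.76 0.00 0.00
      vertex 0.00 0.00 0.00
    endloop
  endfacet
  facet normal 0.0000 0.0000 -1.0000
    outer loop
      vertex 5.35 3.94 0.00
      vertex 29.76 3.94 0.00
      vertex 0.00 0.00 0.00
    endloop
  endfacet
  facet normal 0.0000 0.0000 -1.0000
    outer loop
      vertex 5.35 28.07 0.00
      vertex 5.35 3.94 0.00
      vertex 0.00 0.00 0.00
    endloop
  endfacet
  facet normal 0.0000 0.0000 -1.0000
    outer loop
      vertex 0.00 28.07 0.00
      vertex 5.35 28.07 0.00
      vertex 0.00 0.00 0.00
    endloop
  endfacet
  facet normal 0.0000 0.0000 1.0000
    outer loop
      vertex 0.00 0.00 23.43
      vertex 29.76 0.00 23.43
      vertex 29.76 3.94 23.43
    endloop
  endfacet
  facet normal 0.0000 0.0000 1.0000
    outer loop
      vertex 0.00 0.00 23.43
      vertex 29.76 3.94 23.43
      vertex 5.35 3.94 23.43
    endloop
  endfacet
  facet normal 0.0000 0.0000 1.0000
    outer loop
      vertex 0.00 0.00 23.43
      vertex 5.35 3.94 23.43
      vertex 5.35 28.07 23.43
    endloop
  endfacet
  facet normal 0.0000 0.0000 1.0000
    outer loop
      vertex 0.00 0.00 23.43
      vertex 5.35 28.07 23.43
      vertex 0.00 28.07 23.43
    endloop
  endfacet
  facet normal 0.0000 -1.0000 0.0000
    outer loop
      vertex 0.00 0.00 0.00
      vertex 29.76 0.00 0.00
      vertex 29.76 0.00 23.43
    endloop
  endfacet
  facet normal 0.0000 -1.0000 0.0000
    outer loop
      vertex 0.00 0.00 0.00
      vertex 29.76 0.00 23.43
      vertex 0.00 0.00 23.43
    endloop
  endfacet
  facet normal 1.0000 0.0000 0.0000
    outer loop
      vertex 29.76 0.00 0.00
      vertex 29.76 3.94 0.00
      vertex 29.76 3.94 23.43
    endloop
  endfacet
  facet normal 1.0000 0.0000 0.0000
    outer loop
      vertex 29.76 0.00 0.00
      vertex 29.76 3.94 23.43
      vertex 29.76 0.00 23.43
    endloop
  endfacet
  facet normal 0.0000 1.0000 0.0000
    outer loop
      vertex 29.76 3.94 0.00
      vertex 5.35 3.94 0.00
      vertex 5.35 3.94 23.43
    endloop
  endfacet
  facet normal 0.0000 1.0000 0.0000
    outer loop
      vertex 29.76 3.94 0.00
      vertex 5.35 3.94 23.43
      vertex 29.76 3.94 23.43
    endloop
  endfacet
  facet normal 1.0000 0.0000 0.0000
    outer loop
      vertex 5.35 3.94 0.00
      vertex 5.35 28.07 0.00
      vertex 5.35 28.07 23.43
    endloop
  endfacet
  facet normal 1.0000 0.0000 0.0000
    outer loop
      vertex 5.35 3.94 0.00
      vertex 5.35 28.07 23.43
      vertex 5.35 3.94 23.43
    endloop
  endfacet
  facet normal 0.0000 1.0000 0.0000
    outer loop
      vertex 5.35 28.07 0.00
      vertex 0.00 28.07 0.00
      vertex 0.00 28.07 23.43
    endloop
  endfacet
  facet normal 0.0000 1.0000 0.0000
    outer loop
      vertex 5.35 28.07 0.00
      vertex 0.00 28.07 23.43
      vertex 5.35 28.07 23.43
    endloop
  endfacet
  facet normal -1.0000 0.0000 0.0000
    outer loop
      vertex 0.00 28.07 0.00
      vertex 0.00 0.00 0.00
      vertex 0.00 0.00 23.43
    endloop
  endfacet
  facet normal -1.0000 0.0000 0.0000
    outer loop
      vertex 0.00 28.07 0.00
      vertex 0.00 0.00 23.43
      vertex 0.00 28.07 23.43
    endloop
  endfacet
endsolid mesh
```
; perimeter-only toolpath
G21 ; units = mm
G90 ; absolute positioning
G28 ; home
; layer 1
G0 Z7.81
G0 X0.00 Y0.00
G1 X29.76 Y0.00
G1 X29.76 Y3.94
G1 X5.35 Y3.94
G1 X5.35 Y28.07
G1 X0.00 Y28.07
G1 X0.00 Y0.00
; layer 2
G0 Z15.62
G0 X0.00 Y0.00
G1 X29.76 Y0.00
G1 X29.76 Y3.94
G1 X5.35 Y3.94
G1 X5.35 Y28.07
G1 X0.00 Y28.07
G1 X0.00 Y0.00
; layer 3
G0 Z23.43
G0 X0.00 Y0.00
G1 X29.76 Y0.00
G1 X29.76 Y3.94
G1 X5.35 Y3.94
G1 X5.35 Y28.07
G1 X0.00 Y28.07
G1 X0.00 Y0.00
M2 ; end

The solid is an L-shaped prism: outer 29.8 × 28.1 mm, arm thicknesses ≈ 3.94 mm (horizontal) and 5.35 mm (vertical), extruded 23.4 mm in z. Slicing at Δz = 7.81 mm — 3 equal slices spanning the solid's height, so layer i sits at z = i·h/3 — gives 3 non-empty perimeters. Each is a 6-segment closed polygon; G0 lifts to the layer z and rapids to the start vertex, then G1 traces the edges.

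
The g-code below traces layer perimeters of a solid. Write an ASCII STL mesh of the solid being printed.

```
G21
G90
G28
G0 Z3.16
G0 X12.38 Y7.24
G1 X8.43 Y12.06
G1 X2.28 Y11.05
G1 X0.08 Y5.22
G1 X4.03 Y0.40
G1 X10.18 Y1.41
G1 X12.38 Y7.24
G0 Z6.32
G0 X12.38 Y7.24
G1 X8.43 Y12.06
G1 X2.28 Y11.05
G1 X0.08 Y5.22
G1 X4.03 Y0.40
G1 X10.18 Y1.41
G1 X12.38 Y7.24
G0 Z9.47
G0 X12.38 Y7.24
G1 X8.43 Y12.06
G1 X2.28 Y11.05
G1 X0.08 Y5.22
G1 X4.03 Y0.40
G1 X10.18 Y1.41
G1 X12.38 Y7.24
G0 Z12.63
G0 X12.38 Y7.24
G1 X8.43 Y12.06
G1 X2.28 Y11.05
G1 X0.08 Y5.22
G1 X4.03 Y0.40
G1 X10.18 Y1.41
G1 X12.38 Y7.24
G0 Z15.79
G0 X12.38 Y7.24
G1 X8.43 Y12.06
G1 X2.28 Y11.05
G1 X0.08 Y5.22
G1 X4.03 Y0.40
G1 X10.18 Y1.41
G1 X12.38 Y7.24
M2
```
solid part
  facet normal 0.0000 0.0000 -1.0000
    outer loop
      vertex 2.28 11.05 0.00
      vertex 8.43 12.06 0.00
      vertex 12.38 7.24 0.00
    endloop
  endfacet
  facet normal 0.0000 0.0000 -1.0000
    outer loop
      vertex 0.08 5.22 0.00
      vertex 2.28 11.05 0.00
      vertex 12.38 7.24 0.00
    endloop
  endfacet
  facet normal 0.0000 0.0000 -1.0000
    outer loop
      vertex 4.03 0.40 0.00
      vertex 0.08 5.22 0.00
      vertex 12.38 7.24 0.00
    endloop
  endfacet
  facet normal 0.0000 0.0000 -1.0000
    outer loop
      vertex 10.18 1.41 0.00
      vertex 4.03 0.40 0.00
      vertex 12.38 7.24 0.00
    endloop
  endfacet
  facet normal 0.0000 0.0000 1.0000
    outer loop
      vertex 12.38 7.24 15.79
      vertex 8.43 12.06 15.79
      vertex 2.28 11.05 15.79
    endloop
  endfacet
  facet normal 0.0000 0.0000 1.0000
    outer loop
      vertex 12.38 7.24 15.79
      vertex 2.28 11.05 15.79
      vertex 0.08 5.22 15.79
    endloop
  endfacet
  facet normal 0.0000 0.0000 1.0000
    outer loop
      vertex 12.38 7.24 15.79
      vertex 0.08 5.22 15.79
      vertex 4.03 0.40 15.79
    endloop
  endfacet
  facet normal 0.0000 0.0000 1.0000
    outer loop
      vertex 12.38 7.24 15.79
      vertex 4.03 0.40 15.79
      vertex 10.18 1.41 15.79
    endloop
  endfacet
  facet normal 0.7735 0.6338 0.0000
    outer loop
      vertex 12.38 7.24 0.00
      vertex 8.43 12.06 0.00
      vertex 8.43 12.06 15.79
    endloop
  endfacet
  facet normal 0.7735 0.6338 0.0000
    outer loop
      vertex 12.38 7.24 0.00
      vertex 8.43 12.06 15.79
      vertex 12.38 7.24 15.79
    endloop
  endfacet
  facet normal -0.1621 0.9868 0.0000
    outer loop
      vertex 8.43 12.06 0.00
      vertex 2.28 11.05 0.00
      vertex 2.28 11.05 15.79
    endloop
  endfacet
  facet normal -0.1621 0.9868 0.0000
    outer loop
      vertex 8.43 12.06 0.00
      vertex 2.28 11.05 15.79
      vertex 8.43 12.06 15.79
    endloop
  endfacet
  facet normal -0.9356 0.3531 0.0000
    outer loop
      vertex 2.28 11.05 0.00
      vertex 0.08 5.22 0.00
      vertex 0.08 5.22 15.79
    endloop
  endfacet
  facet normal -0.9356 0.3531 0.0000
    outer loop
      vertex 2.28 11.05 0.00
      vertex 0.08 5.22 15.79
      vertex 2.28 11.05 15.79
    endloop
  endfacet
  facet normal -0.7735 -0.6338 0.0000
    outer loop
      vertex 0.08 5.22 0.00
      vertex 4.03 0.40 0.00
      vertex 4.03 0.40 15.79
    endloop
  endfacet
  facet normal -0.7735 -0.6338 0.0000
    outer loop
      vertex 0.08 5.22 0.00
      vertex 4.03 0.40 15.79
      vertex 0.08 5.22 15.79
    endloop
  endfacet
  facet normal 0.1621 -0.9868 0.0000
    outer loop
      vertex 4.03 0.40 0.00
      vertex 10.18 1.41 0.00
      vertex 10.18 1.41 15.79
    endloop
  endfacet
  facet normal 0.1621 -0.9868 0.0000
    outer loop
      vertex 4.03 0.40 0.00
      vertex 10.18 1.41 15.79
      vertex 4.03 0.40 15.79
    endloop
  endfacet
  facet normal 0.9356 -0.3531 0.0000
    outer loop
      vertex 10.18 1.41 0.00
      vertex 12.38 7.24 0.00
      vertex 12.38 7.24 15.79
    endloop
  endfacet
  facet normal 0.9356 -0.3531 0.0000
    outer loop
      vertex 10.18 1.41 0.00
      vertex 12.38 7.24 15.79
      vertex 10.18 1.41 15.79
    endloop
  endfacet
endsolid part

The G0 Z moves step by Δz≈3.16 mm. Every layer's G1 loop is the same polygon, so the solid is a straight extrusion of it from z=0 to z≈15.8. Closing with flat bottom and top caps and triangulating gives 20 facets — a regular 6-sided prism (a cylinder approximated with 6 flat sides), circumscribed radius ≈ 6.23 mm, height ≈ 15.8 mm.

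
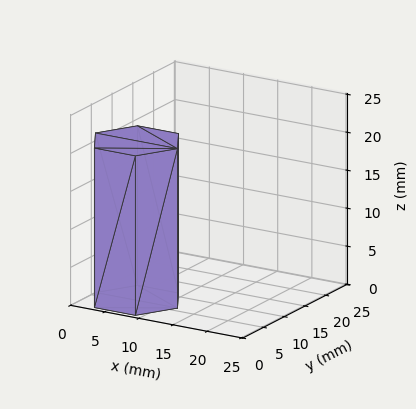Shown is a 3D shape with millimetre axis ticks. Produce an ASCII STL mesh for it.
Reading the render: the shape is a regular 6-sided prism (a cylinder approximated with 6 flat sides), circumscribed radius ≈ 6 mm, height ≈ 21 mm (dimensions read to the nearest mm from the axis ticks). For the STL, each face is triangulated and given an outward normal.

solid part
  facet normal 0.0000 0.0000 -1.0000
    outer loop
      vertex 3.00 11.20 0.00
      vertex 9.00 11.20 0.00
      vertex 12.00 6.00 0.00
    endloop
  endfacet
  facet normal 0.0000 0.0000 -1.0000
    outer loop
      vertex 0.00 6.00 0.00
      vertex 3.00 11.20 0.00
      vertex 12.00 6.00 0.00
    endloop
  endfacet
  facet normal 0.0000 0.0000 -1.0000
    outer loop
      vertex 3.00 0.80 0.00
      vertex 0.00 6.00 0.00
      vertex 12.00 6.00 0.00
    endloop
  endfacet
  facet normal 0.0000 0.0000 -1.0000
    outer loop
      vertex 9.00 0.80 0.00
      vertex 3.00 0.80 0.00
      vertex 12.00 6.00 0.00
    endloop
  endfacet
  facet normal 0.0000 0.0000 1.0000
    outer loop
      vertex 12.00 6.00 21.00
      vertex 9.00 11.20 21.00
      vertex 3.00 11.20 21.00
    endloop
  endfacet
  facet normal 0.0000 0.0000 1.0000
    outer loop
      vertex 12.00 6.00 21.00
      vertex 3.00 11.20 21.00
      vertex 0.00 6.00 21.00
    endloop
  endfacet
  facet normal 0.0000 0.0000 1.0000
    outer loop
      vertex 12.00 6.00 21.00
      vertex 0.00 6.00 21.00
      vertex 3.00 0.80 21.00
    endloop
  endfacet
  facet normal 0.0000 0.0000 1.0000
    outer loop
      vertex 12.00 6.00 21.00
      vertex 3.00 0.80 21.00
      vertex 9.00 0.80 21.00
    endloop
  endfacet
  facet normal 0.8662 0.4997 0.0000
    outer loop
      vertex 12.00 6.00 0.00
      vertex 9.00 11.20 0.00
      vertex 9.00 11.20 21.00
    endloop
  endfacet
  facet normal 0.8662 0.4997 0.0000
    outer loop
      vertex 12.00 6.00 0.00
      vertex 9.00 11.20 21.00
      vertex 12.00 6.00 21.00
    endloop
  endfacet
  facet normal 0.0000 1.0000 0.0000
    outer loop
      vertex 9.00 11.20 0.00
      vertex 3.00 11.20 0.00
      vertex 3.00 11.20 21.00
    endloop
  endfacet
  facet normal 0.0000 1.0000 0.0000
    outer loop
      vertex 9.00 11.20 0.00
      vertex 3.00 11.20 21.00
      vertex 9.00 11.20 21.00
    endloop
  endfacet
  facet normal -0.8662 0.4997 0.0000
    outer loop
      vertex 3.00 11.20 0.00
      vertex 0.00 6.00 0.00
      vertex 0.00 6.00 21.00
    endloop
  endfacet
  facet normal -0.8662 0.4997 0.0000
    outer loop
      vertex 3.00 11.20 0.00
      vertex 0.00 6.00 21.00
      vertex 3.00 11.20 21.00
    endloop
  endfacet
  facet normal -0.8662 -0.4997 0.0000
    outer loop
      vertex 0.00 6.00 0.00
      vertex 3.00 0.80 0.00
      vertex 3.00 0.80 21.00
    endloop
  endfacet
  facet normal -0.8662 -0.4997 0.0000
    outer loop
      vertex 0.00 6.00 0.00
      vertex 3.00 0.80 21.00
      vertex 0.00 6.00 21.00
    endloop
  endfacet
  facet normal 0.0000 -1.0000 0.0000
    outer loop
      vertex 3.00 0.80 0.00
      vertex 9.00 0.80 0.00
      vertex 9.00 0.80 21.00
    endloop
  endfacet
  facet normal 0.0000 -1.0000 0.0000
    outer loop
      vertex 3.00 0.80 0.00
      vertex 9.00 0.80 21.00
      vertex 3.00 0.80 21.00
    endloop
  endfacet
  facet normal 0.8662 -0.4997 0.0000
    outer loop
      vertex 9.00 0.80 0.00
      vertex 12.00 6.00 0.00
      vertex 12.00 6.00 21.00
    endloop
  endfacet
  facet normal 0.8662 -0.4997 0.0000
    outer loop
      vertex 9.00 0.80 0.00
      vertex 12.00 6.00 21.00
      vertex 9.00 0.80 21.00
    endloop
  endfacet
endsolid part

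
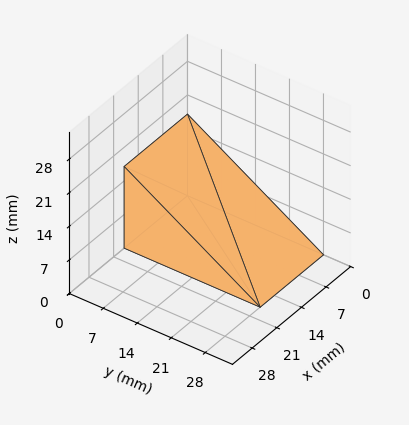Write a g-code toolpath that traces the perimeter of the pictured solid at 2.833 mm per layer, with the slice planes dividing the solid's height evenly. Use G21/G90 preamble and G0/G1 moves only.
Reading the render: the shape is a wedge (ramp): 18 × 28 mm base, rising to 17 mm along the y=0 edge and sloping linearly to z=0 at y=28 (dimensions read to the nearest mm from the axis ticks). For the g-code, the solid's height is divided into equal slices at the stated Δz and each level perimeter traced with G1 moves after a G0 lift.

; perimeter-only toolpath
G21 ; units = mm
G90 ; absolute positioning
G28 ; home
; layer 1
G0 Z2.833
G0 X0.000 Y0.000
G1 X18.000 Y0.000
G1 X18.000 Y23.333
G1 X0.000 Y23.333
G1 X0.000 Y0.000
; layer 2
G0 Z5.667
G0 X0.000 Y0.000
G1 X18.000 Y0.000
G1 X18.000 Y18.667
G1 X0.000 Y18.667
G1 X0.000 Y0.000
; layer 3
G0 Z8.500
G0 X0.000 Y0.000
G1 X18.000 Y0.000
G1 X18.000 Y14.000
G1 X0.000 Y14.000
G1 X0.000 Y0.000
; layer 4
G0 Z11.333
G0 X0.000 Y0.000
G1 X18.000 Y0.000
G1 X18.000 Y9.333
G1 X0.000 Y9.333
G1 X0.000 Y0.000
; layer 5
G0 Z14.167
G0 X0.000 Y0.000
G1 X18.000 Y0.000
G1 X18.000 Y4.667
G1 X0.000 Y4.667
G1 X0.000 Y0.000
M2 ; end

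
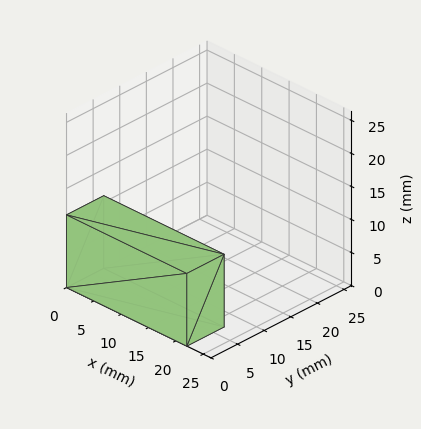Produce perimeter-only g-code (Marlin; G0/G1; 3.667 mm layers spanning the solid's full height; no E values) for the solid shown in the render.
Reading the render: the shape is a rectangular box, roughly 22 × 7 mm footprint and 11 mm tall (dimensions read to the nearest mm from the axis ticks). For the g-code, the solid's height is divided into equal slices at the stated Δz and each level perimeter traced with G1 moves after a G0 lift.

; perimeter-only toolpath
G21 ; units = mm
G90 ; absolute positioning
G28 ; home
; layer 1
G0 Z3.667
G0 X0.000 Y0.000
G1 X22.000 Y0.000
G1 X22.000 Y7.000
G1 X0.000 Y7.000
G1 X0.000 Y0.000
; layer 2
G0 Z7.333
G0 X0.000 Y0.000
G1 X22.000 Y0.000
G1 X22.000 Y7.000
G1 X0.000 Y7.000
G1 X0.000 Y0.000
; layer 3
G0 Z11.000
G0 X0.000 Y0.000
G1 X22.000 Y0.000
G1 X22.000 Y7.000
G1 X0.000 Y7.000
G1 X0.000 Y0.000
M2 ; end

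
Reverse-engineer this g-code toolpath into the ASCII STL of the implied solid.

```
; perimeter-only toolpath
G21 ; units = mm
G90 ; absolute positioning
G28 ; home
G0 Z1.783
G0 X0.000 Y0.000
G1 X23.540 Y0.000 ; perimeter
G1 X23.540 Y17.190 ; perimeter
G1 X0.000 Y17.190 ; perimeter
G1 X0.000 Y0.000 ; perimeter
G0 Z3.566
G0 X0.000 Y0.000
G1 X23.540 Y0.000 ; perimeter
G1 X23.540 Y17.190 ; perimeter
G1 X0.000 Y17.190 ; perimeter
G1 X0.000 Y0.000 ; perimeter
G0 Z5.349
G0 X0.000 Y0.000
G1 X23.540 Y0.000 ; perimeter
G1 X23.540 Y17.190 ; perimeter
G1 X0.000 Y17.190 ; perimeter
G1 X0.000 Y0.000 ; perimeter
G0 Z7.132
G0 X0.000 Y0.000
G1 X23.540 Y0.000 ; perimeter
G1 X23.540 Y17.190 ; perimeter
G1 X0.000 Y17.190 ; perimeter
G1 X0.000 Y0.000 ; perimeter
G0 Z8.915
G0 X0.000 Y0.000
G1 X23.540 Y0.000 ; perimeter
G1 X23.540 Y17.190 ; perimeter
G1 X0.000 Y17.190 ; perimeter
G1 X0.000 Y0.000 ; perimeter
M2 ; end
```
solid part
  facet normal 0.0000 0.0000 -1.0000
    outer loop
      vertex 23.540 17.190 0.000
      vertex 23.540 0.000 0.000
      vertex 0.000 0.000 0.000
    endloop
  endfacet
  facet normal 0.0000 0.0000 -1.0000
    outer loop
      vertex 0.000 17.190 0.000
      vertex 23.540 17.190 0.000
      vertex 0.000 0.000 0.000
    endloop
  endfacet
  facet normal 0.0000 0.0000 1.0000
    outer loop
      vertex 0.000 0.000 8.915
      vertex 23.540 0.000 8.915
      vertex 23.540 17.190 8.915
    endloop
  endfacet
  facet normal 0.0000 0.0000 1.0000
    outer loop
      vertex 0.000 0.000 8.915
      vertex 23.540 17.190 8.915
      vertex 0.000 17.190 8.915
    endloop
  endfacet
  facet normal 0.0000 -1.0000 0.0000
    outer loop
      vertex 0.000 0.000 0.000
      vertex 23.540 0.000 0.000
      vertex 23.540 0.000 8.915
    endloop
  endfacet
  facet normal 0.0000 -1.0000 0.0000
    outer loop
      vertex 0.000 0.000 0.000
      vertex 23.540 0.000 8.915
      vertex 0.000 0.000 8.915
    endloop
  endfacet
  facet normal 0.0000 1.0000 0.0000
    outer loop
      vertex 23.540 17.190 8.915
      vertex 23.540 17.190 0.000
      vertex 0.000 17.190 0.000
    endloop
  endfacet
  facet normal 0.0000 1.0000 0.0000
    outer loop
      vertex 0.000 17.190 8.915
      vertex 23.540 17.190 8.915
      vertex 0.000 17.190 0.000
    endloop
  endfacet
  facet normal -1.0000 0.0000 0.0000
    outer loop
      vertex 0.000 17.190 8.915
      vertex 0.000 17.190 0.000
      vertex 0.000 0.000 0.000
    endloop
  endfacet
  facet normal -1.0000 0.0000 0.0000
    outer loop
      vertex 0.000 0.000 8.915
      vertex 0.000 17.190 8.915
      vertex 0.000 0.000 0.000
    endloop
  endfacet
  facet normal 1.0000 0.0000 0.0000
    outer loop
      vertex 23.540 0.000 0.000
      vertex 23.540 17.190 0.000
      vertex 23.540 17.190 8.915
    endloop
  endfacet
  facet normal 1.0000 0.0000 0.0000
    outer loop
      vertex 23.540 0.000 0.000
      vertex 23.540 17.190 8.915
      vertex 23.540 0.000 8.915
    endloop
  endfacet
endsolid part

The G0 Z moves step by Δz≈1.783 mm. Every layer's G1 loop is the same polygon, so the solid is a straight extrusion of it from z=0 to z≈8.91. Closing with flat bottom and top caps and triangulating gives 12 facets — a rectangular box, roughly 23.5 × 17.2 mm footprint and 8.91 mm tall.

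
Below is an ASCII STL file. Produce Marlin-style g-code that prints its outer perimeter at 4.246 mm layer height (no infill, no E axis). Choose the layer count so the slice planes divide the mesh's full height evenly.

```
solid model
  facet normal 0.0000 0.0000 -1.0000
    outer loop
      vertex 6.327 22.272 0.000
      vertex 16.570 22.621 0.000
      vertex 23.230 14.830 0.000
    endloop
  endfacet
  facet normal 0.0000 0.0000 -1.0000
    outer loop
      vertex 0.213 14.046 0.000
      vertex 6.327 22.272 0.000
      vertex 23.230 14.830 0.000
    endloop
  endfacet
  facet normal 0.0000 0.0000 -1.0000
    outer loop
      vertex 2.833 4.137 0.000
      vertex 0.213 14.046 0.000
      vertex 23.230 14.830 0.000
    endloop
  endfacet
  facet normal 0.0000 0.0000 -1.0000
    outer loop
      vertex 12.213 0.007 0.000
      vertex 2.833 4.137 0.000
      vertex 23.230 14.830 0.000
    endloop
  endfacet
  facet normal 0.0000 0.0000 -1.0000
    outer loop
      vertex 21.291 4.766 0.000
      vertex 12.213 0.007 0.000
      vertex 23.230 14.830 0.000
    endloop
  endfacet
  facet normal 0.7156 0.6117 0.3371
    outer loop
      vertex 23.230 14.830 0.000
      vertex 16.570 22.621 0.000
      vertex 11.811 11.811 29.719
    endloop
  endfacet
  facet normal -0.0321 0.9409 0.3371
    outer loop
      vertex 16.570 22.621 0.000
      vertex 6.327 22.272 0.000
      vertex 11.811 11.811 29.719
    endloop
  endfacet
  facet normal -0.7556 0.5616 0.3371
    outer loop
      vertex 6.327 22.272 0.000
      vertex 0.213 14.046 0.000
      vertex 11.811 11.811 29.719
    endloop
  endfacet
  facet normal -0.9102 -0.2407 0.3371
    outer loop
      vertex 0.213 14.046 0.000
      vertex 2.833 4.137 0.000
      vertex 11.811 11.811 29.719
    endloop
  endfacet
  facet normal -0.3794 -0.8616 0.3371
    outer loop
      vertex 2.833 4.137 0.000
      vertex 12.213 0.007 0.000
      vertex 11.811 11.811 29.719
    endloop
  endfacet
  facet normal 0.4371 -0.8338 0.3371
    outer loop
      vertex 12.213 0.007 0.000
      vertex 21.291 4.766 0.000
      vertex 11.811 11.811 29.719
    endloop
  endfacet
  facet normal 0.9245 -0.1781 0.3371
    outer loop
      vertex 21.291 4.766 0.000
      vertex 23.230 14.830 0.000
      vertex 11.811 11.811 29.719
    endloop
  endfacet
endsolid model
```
; perimeter-only toolpath
G21 ; units = mm
G90 ; absolute positioning
G28 ; home
; layer 1
G0 Z4.246
G0 X21.599 Y14.399
G1 X15.890 Y21.077
G1 X7.110 Y20.778
G1 X1.870 Y13.727
G1 X4.116 Y5.233
G1 X12.156 Y1.693
G1 X19.937 Y5.772
G1 X21.599 Y14.399
; layer 2
G0 Z8.491
G0 X19.967 Y13.967
G1 X15.210 Y19.532
G1 X7.894 Y19.283
G1 X3.527 Y13.407
G1 X5.398 Y6.330
G1 X12.098 Y3.380
G1 X18.582 Y6.779
G1 X19.967 Y13.967
; layer 3
G0 Z12.737
G0 X18.336 Y13.536
G1 X14.530 Y17.988
G1 X8.677 Y17.789
G1 X5.184 Y13.088
G1 X6.681 Y7.426
G1 X12.041 Y5.066
G1 X17.228 Y7.785
G1 X18.336 Y13.536
; layer 4
G0 Z16.982
G0 X16.705 Y13.105
G1 X13.851 Y16.444
G1 X9.461 Y16.294
G1 X6.840 Y12.769
G1 X7.963 Y8.522
G1 X11.983 Y6.752
G1 X15.874 Y8.792
G1 X16.705 Y13.105
; layer 5
G0 Z21.228
G0 X15.074 Y12.674
G1 X13.171 Y14.900
G1 X10.244 Y14.800
G1 X8.497 Y12.450
G1 X9.246 Y9.618
G1 X11.926 Y8.438
G1 X14.520 Y9.798
G1 X15.074 Y12.674
; layer 6
G0 Z25.473
G0 X13.442 Y12.242
G1 X12.491 Y13.355
G1 X11.028 Y13.305
G1 X10.154 Y12.130
G1 X10.528 Y10.715
G1 X11.868 Y10.125
G1 X13.165 Y10.805
G1 X13.442 Y12.242
M2 ; end

The solid is a regular 7-sided pyramid, base circumscribed radius ≈ 11.8 mm, apex at z ≈ 29.7 mm. Slicing at Δz = 4.246 mm — 7 equal slices spanning the solid's height, so layer i sits at z = i·h/7 — gives 6 non-empty perimeters. Each is a 7-segment closed polygon; G0 lifts to the layer z and rapids to the start vertex, then G1 traces the edges. The cross-section shrinks linearly with z (the slice at the apex is degenerate and omitted).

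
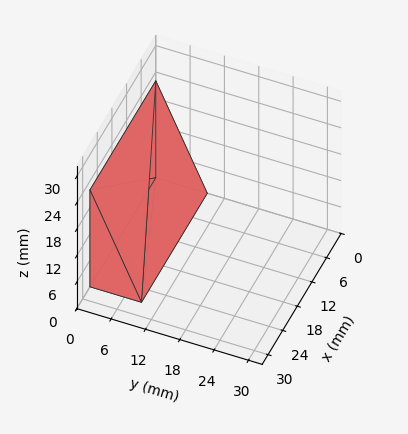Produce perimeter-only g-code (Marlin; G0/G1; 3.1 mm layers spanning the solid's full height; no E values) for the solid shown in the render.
Reading the render: the shape is a wedge (ramp): 27 × 9 mm base, rising to 22 mm along the y=0 edge and sloping linearly to z=0 at y=9 (dimensions read to the nearest mm from the axis ticks). For the g-code, the solid's height is divided into equal slices at the stated Δz and each level perimeter traced with G1 moves after a G0 lift.

; perimeter-only toolpath
G21 ; units = mm
G90 ; absolute positioning
G28 ; home
; layer 1
G0 Z3.1
G0 X0.0 Y0.0
G1 X27.0 Y0.0
G1 X27.0 Y7.7
G1 X0.0 Y7.7
G1 X0.0 Y0.0
; layer 2
G0 Z6.3
G0 X0.0 Y0.0
G1 X27.0 Y0.0
G1 X27.0 Y6.4
G1 X0.0 Y6.4
G1 X0.0 Y0.0
; layer 3
G0 Z9.4
G0 X0.0 Y0.0
G1 X27.0 Y0.0
G1 X27.0 Y5.1
G1 X0.0 Y5.1
G1 X0.0 Y0.0
; layer 4
G0 Z12.6
G0 X0.0 Y0.0
G1 X27.0 Y0.0
G1 X27.0 Y3.9
G1 X0.0 Y3.9
G1 X0.0 Y0.0
; layer 5
G0 Z15.7
G0 X0.0 Y0.0
G1 X27.0 Y0.0
G1 X27.0 Y2.6
G1 X0.0 Y2.6
G1 X0.0 Y0.0
; layer 6
G0 Z18.9
G0 X0.0 Y0.0
G1 X27.0 Y0.0
G1 X27.0 Y1.3
G1 X0.0 Y1.3
G1 X0.0 Y0.0
M2 ; end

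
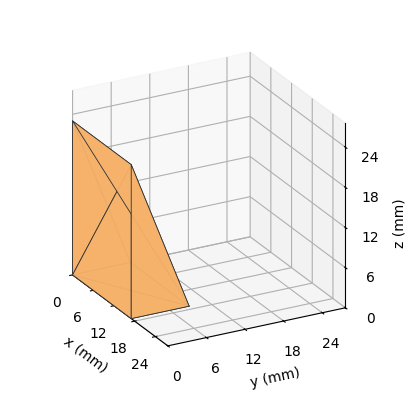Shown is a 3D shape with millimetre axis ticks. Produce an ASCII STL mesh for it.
Reading the render: the shape is a wedge (ramp): 17 × 9 mm base, rising to 23 mm along the y=0 edge and sloping linearly to z=0 at y=9 (dimensions read to the nearest mm from the axis ticks). For the STL, each face is triangulated and given an outward normal.

solid part
  facet normal 0.0000 0.0000 -1.0000
    outer loop
      vertex 17.000 9.000 0.000
      vertex 17.000 0.000 0.000
      vertex 0.000 0.000 0.000
    endloop
  endfacet
  facet normal 0.0000 0.0000 -1.0000
    outer loop
      vertex 0.000 9.000 0.000
      vertex 17.000 9.000 0.000
      vertex 0.000 0.000 0.000
    endloop
  endfacet
  facet normal 0.0000 -1.0000 0.0000
    outer loop
      vertex 0.000 0.000 0.000
      vertex 17.000 0.000 0.000
      vertex 17.000 0.000 23.000
    endloop
  endfacet
  facet normal 0.0000 -1.0000 0.0000
    outer loop
      vertex 0.000 0.000 0.000
      vertex 17.000 0.000 23.000
      vertex 0.000 0.000 23.000
    endloop
  endfacet
  facet normal 0.0000 0.9312 0.3644
    outer loop
      vertex 0.000 0.000 23.000
      vertex 17.000 0.000 23.000
      vertex 17.000 9.000 0.000
    endloop
  endfacet
  facet normal 0.0000 0.9312 0.3644
    outer loop
      vertex 0.000 0.000 23.000
      vertex 17.000 9.000 0.000
      vertex 0.000 9.000 0.000
    endloop
  endfacet
  facet normal -1.0000 0.0000 0.0000
    outer loop
      vertex 0.000 0.000 23.000
      vertex 0.000 9.000 0.000
      vertex 0.000 0.000 0.000
    endloop
  endfacet
  facet normal 1.0000 0.0000 0.0000
    outer loop
      vertex 17.000 0.000 0.000
      vertex 17.000 9.000 0.000
      vertex 17.000 0.000 23.000
    endloop
  endfacet
endsolid part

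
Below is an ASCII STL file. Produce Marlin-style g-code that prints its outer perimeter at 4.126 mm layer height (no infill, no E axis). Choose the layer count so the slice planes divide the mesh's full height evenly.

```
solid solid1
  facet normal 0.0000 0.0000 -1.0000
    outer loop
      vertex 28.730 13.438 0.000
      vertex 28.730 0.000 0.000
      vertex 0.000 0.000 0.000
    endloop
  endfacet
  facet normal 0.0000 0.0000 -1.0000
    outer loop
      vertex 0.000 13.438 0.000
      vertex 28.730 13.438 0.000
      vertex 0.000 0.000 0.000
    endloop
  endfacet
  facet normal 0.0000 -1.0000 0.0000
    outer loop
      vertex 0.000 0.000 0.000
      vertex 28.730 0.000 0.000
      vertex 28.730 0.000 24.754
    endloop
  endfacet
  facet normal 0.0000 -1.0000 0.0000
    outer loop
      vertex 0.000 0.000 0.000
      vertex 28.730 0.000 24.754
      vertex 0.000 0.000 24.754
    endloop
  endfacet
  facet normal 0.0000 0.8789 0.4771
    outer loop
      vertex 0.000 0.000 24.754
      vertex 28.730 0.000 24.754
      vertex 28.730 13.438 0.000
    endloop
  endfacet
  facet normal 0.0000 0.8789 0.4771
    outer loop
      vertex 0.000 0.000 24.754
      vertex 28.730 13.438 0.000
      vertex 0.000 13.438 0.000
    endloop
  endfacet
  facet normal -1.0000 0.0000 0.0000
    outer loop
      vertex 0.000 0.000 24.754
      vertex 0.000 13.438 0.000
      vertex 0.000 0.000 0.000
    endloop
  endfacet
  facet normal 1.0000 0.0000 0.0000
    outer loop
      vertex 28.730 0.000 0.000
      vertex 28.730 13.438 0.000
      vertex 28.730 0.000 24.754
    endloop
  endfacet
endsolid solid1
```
; perimeter-only toolpath
G21 ; units = mm
G90 ; absolute positioning
G28 ; home
; layer 1
G0 Z4.126
G0 X0.000 Y0.000
G1 X28.730 Y0.000
G1 X28.730 Y11.198
G1 X0.000 Y11.198
G1 X0.000 Y0.000
; layer 2
G0 Z8.251
G0 X0.000 Y0.000
G1 X28.730 Y0.000
G1 X28.730 Y8.959
G1 X0.000 Y8.959
G1 X0.000 Y0.000
; layer 3
G0 Z12.377
G0 X0.000 Y0.000
G1 X28.730 Y0.000
G1 X28.730 Y6.719
G1 X0.000 Y6.719
G1 X0.000 Y0.000
; layer 4
G0 Z16.503
G0 X0.000 Y0.000
G1 X28.730 Y0.000
G1 X28.730 Y4.479
G1 X0.000 Y4.479
G1 X0.000 Y0.000
; layer 5
G0 Z20.628
G0 X0.000 Y0.000
G1 X28.730 Y0.000
G1 X28.730 Y2.240
G1 X0.000 Y2.240
G1 X0.000 Y0.000
M2 ; end

The solid is a wedge (ramp): 28.7 × 13.4 mm base, rising to 24.8 mm along the y=0 edge and sloping linearly to z=0 at y=13.4. Slicing at Δz = 4.126 mm — 6 equal slices spanning the solid's height, so layer i sits at z = i·h/6 — gives 5 non-empty perimeters. Each is a 4-segment closed polygon; G0 lifts to the layer z and rapids to the start vertex, then G1 traces the edges. The cross-section shrinks linearly with z (the slice at the apex is degenerate and omitted).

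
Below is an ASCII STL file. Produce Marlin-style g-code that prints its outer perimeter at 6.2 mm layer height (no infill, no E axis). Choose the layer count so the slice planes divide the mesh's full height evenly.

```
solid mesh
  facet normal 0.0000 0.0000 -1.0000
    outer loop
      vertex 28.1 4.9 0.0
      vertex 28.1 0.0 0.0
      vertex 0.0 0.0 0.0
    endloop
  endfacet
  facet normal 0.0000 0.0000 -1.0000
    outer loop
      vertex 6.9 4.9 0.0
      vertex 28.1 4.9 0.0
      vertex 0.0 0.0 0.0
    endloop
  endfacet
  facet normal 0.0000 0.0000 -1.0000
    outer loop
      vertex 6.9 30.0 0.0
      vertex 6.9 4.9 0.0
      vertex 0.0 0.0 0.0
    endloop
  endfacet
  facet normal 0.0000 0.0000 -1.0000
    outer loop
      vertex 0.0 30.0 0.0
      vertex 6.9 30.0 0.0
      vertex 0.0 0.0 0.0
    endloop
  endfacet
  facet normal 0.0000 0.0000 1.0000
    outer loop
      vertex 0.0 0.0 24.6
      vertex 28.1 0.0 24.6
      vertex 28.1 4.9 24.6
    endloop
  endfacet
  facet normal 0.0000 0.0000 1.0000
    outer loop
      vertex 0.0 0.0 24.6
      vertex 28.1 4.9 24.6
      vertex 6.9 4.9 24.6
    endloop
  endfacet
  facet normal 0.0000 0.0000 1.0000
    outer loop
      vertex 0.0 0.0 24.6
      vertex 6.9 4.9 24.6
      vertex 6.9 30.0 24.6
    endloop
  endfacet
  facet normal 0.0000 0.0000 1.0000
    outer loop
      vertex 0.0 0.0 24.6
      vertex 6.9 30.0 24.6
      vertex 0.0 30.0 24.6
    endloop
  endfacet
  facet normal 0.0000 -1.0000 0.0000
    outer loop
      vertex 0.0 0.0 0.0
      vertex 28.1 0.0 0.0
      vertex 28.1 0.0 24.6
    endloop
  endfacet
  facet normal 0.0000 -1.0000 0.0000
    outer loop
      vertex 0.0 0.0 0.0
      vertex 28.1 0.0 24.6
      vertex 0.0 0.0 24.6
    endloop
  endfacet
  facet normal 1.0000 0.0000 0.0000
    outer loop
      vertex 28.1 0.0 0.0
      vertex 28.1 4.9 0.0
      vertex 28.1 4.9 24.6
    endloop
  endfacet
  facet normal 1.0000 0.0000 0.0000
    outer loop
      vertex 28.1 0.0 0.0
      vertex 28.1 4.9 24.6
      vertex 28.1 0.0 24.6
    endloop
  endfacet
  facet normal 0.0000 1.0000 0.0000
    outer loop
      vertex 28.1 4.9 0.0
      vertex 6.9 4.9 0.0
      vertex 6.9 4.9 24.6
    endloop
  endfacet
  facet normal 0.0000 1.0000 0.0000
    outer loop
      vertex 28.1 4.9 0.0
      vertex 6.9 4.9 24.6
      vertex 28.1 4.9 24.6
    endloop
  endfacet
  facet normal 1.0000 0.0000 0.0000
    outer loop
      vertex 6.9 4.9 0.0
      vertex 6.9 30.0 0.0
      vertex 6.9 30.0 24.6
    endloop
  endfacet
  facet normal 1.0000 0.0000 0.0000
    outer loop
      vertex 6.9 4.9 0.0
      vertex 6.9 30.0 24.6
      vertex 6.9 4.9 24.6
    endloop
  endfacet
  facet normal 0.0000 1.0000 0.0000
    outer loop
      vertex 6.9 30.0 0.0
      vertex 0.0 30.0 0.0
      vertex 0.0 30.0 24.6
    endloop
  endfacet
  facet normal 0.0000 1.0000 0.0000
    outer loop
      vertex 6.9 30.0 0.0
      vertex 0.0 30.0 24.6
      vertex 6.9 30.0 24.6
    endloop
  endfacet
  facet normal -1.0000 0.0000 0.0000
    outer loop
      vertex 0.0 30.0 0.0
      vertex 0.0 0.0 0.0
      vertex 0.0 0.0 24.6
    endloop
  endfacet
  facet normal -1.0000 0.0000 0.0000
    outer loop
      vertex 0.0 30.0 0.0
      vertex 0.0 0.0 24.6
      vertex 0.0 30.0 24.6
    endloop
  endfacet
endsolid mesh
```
; perimeter-only toolpath
G21 ; units = mm
G90 ; absolute positioning
G28 ; home
; layer 1
G0 Z6.2
G0 X0.0 Y0.0
G1 X28.1 Y0.0
G1 X28.1 Y4.9
G1 X6.9 Y4.9
G1 X6.9 Y30.0
G1 X0.0 Y30.0
G1 X0.0 Y0.0
; layer 2
G0 Z12.3
G0 X0.0 Y0.0
G1 X28.1 Y0.0
G1 X28.1 Y4.9
G1 X6.9 Y4.9
G1 X6.9 Y30.0
G1 X0.0 Y30.0
G1 X0.0 Y0.0
; layer 3
G0 Z18.5
G0 X0.0 Y0.0
G1 X28.1 Y0.0
G1 X28.1 Y4.9
G1 X6.9 Y4.9
G1 X6.9 Y30.0
G1 X0.0 Y30.0
G1 X0.0 Y0.0
; layer 4
G0 Z24.6
G0 X0.0 Y0.0
G1 X28.1 Y0.0
G1 X28.1 Y4.9
G1 X6.9 Y4.9
G1 X6.9 Y30.0
G1 X0.0 Y30.0
G1 X0.0 Y0.0
M2 ; end

The solid is an L-shaped prism: outer 28.1 × 30 mm, arm thicknesses ≈ 4.9 mm (horizontal) and 6.9 mm (vertical), extruded 24.6 mm in z. Slicing at Δz = 6.2 mm — 4 equal slices spanning the solid's height, so layer i sits at z = i·h/4 — gives 4 non-empty perimeters. Each is a 6-segment closed polygon; G0 lifts to the layer z and rapids to the start vertex, then G1 traces the edges.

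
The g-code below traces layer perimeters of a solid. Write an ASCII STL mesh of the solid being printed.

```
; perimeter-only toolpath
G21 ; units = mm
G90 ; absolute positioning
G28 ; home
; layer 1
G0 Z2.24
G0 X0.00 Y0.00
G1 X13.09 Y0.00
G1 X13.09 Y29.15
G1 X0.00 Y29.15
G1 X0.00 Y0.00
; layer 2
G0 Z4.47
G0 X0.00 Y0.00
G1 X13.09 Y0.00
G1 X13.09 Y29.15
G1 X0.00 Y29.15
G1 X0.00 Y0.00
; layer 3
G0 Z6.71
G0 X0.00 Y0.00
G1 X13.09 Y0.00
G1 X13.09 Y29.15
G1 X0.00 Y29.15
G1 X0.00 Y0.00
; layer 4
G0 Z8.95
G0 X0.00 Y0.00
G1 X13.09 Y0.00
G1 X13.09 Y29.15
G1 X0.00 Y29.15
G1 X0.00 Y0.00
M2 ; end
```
solid part
  facet normal 0.0000 0.0000 -1.0000
    outer loop
      vertex 13.09 29.15 0.00
      vertex 13.09 0.00 0.00
      vertex 0.00 0.00 0.00
    endloop
  endfacet
  facet normal 0.0000 0.0000 -1.0000
    outer loop
      vertex 0.00 29.15 0.00
      vertex 13.09 29.15 0.00
      vertex 0.00 0.00 0.00
    endloop
  endfacet
  facet normal 0.0000 0.0000 1.0000
    outer loop
      vertex 0.00 0.00 8.95
      vertex 13.09 0.00 8.95
      vertex 13.09 29.15 8.95
    endloop
  endfacet
  facet normal 0.0000 0.0000 1.0000
    outer loop
      vertex 0.00 0.00 8.95
      vertex 13.09 29.15 8.95
      vertex 0.00 29.15 8.95
    endloop
  endfacet
  facet normal 0.0000 -1.0000 0.0000
    outer loop
      vertex 0.00 0.00 0.00
      vertex 13.09 0.00 0.00
      vertex 13.09 0.00 8.95
    endloop
  endfacet
  facet normal 0.0000 -1.0000 0.0000
    outer loop
      vertex 0.00 0.00 0.00
      vertex 13.09 0.00 8.95
      vertex 0.00 0.00 8.95
    endloop
  endfacet
  facet normal 0.0000 1.0000 0.0000
    outer loop
      vertex 13.09 29.15 8.95
      vertex 13.09 29.15 0.00
      vertex 0.00 29.15 0.00
    endloop
  endfacet
  facet normal 0.0000 1.0000 0.0000
    outer loop
      vertex 0.00 29.15 8.95
      vertex 13.09 29.15 8.95
      vertex 0.00 29.15 0.00
    endloop
  endfacet
  facet normal -1.0000 0.0000 0.0000
    outer loop
      vertex 0.00 29.15 8.95
      vertex 0.00 29.15 0.00
      vertex 0.00 0.00 0.00
    endloop
  endfacet
  facet normal -1.0000 0.0000 0.0000
    outer loop
      vertex 0.00 0.00 8.95
      vertex 0.00 29.15 8.95
      vertex 0.00 0.00 0.00
    endloop
  endfacet
  facet normal 1.0000 0.0000 0.0000
    outer loop
      vertex 13.09 0.00 0.00
      vertex 13.09 29.15 0.00
      vertex 13.09 29.15 8.95
    endloop
  endfacet
  facet normal 1.0000 0.0000 0.0000
    outer loop
      vertex 13.09 0.00 0.00
      vertex 13.09 29.15 8.95
      vertex 13.09 0.00 8.95
    endloop
  endfacet
endsolid part

The G0 Z moves step by Δz≈2.24 mm. Every layer's G1 loop is the same polygon, so the solid is a straight extrusion of it from z=0 to z≈8.95. Closing with flat bottom and top caps and triangulating gives 12 facets — a rectangular box, roughly 13.1 × 29.1 mm footprint and 8.95 mm tall.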